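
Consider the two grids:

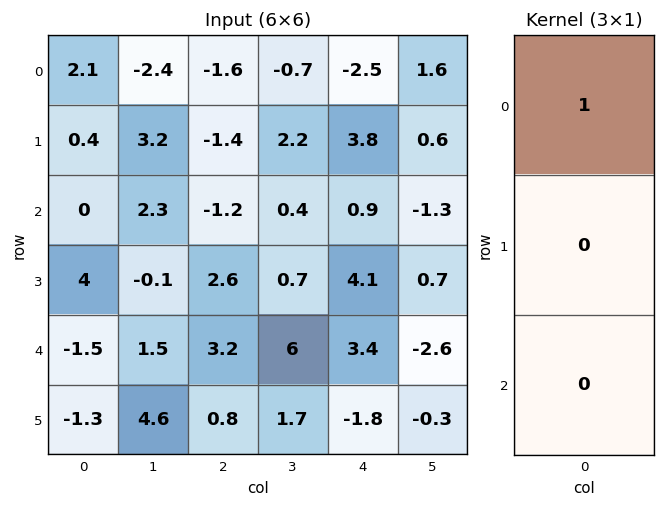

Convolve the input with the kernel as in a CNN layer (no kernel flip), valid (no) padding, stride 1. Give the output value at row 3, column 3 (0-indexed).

The receptive field on the input at this output position is [0.7 / 6 / 1.7]. Elementwise product with the kernel and sum: 0.7·1.

0.7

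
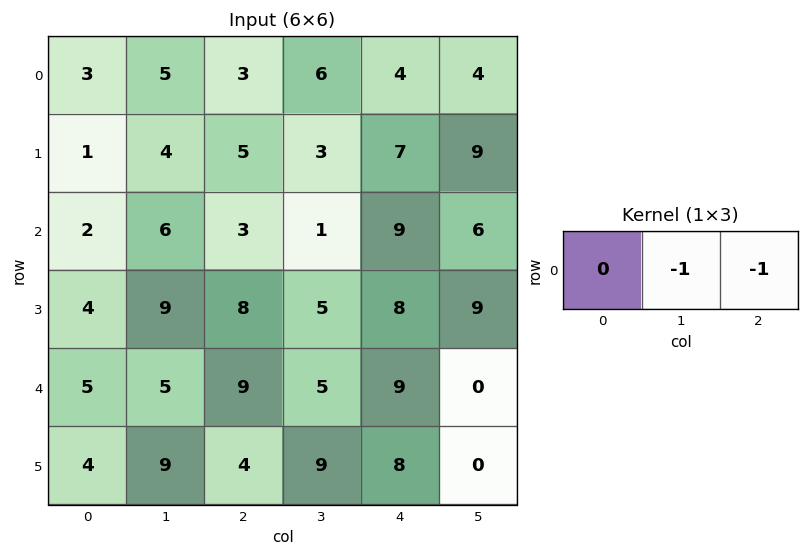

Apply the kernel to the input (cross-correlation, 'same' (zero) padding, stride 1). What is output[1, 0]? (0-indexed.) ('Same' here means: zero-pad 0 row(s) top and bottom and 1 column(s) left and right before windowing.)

The receptive field on the zero-padded input at this output position is [0 1 4]. Elementwise product with the kernel and sum: 1·-1 + 4·-1.

-5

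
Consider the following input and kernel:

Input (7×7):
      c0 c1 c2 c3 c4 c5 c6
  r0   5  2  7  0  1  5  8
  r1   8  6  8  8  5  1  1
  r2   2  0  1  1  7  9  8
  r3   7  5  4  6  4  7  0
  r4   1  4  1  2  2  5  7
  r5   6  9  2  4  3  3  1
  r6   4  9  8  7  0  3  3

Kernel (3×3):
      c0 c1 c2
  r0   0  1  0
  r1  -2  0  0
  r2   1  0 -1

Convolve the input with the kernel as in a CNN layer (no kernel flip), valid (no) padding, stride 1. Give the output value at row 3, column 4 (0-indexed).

The receptive field on the input at this output position is [4 7 0 / 2 5 7 / 3 3 1]. Elementwise product with the kernel and sum: 7·1 + 2·-2 + 3·1 + 1·-1.

5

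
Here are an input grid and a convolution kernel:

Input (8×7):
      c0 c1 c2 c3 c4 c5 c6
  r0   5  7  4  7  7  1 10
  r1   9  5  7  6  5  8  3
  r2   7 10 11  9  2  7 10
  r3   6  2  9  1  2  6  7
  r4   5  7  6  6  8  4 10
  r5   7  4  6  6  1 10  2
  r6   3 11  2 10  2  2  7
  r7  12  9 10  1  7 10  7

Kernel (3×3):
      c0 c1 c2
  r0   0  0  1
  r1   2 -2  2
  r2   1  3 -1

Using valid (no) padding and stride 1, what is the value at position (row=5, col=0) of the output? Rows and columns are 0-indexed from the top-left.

23

The receptive field on the input at this output position is [7 4 6 / 3 11 2 / 12 9 10]. Elementwise product with the kernel and sum: 6·1 + 3·2 + 11·-2 + 2·2 + 12·1 + 9·3 + 10·-1.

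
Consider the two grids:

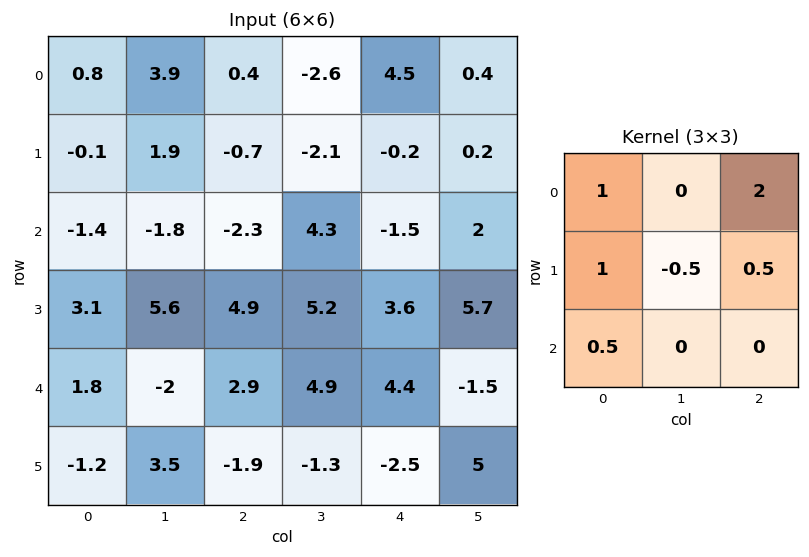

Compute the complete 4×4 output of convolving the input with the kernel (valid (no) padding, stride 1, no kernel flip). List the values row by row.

-0.5 -1 8.5 -1.55
-1.6 2 -3.85 6.95
-2.35 11.55 0.25 17
16.55 16.75 13.8 17.9

Output[0,0]: The receptive field on the input at this output position is [0.8 3.9 0.4 / -0.1 1.9 -0.7 / -1.4 -1.8 -2.3]. Elementwise product with the kernel and sum: 0.8·1 + 0.4·2 + -0.1·1 + 1.9·-0.5 + -0.7·0.5 + -1.4·0.5.
Output[0,1]: The receptive field on the input at this output position is [3.9 0.4 -2.6 / 1.9 -0.7 -2.1 / -1.8 -2.3 4.3]. Elementwise product with the kernel and sum: 3.9·1 + -2.6·2 + 1.9·1 + -0.7·-0.5 + -2.1·0.5 + -1.8·0.5.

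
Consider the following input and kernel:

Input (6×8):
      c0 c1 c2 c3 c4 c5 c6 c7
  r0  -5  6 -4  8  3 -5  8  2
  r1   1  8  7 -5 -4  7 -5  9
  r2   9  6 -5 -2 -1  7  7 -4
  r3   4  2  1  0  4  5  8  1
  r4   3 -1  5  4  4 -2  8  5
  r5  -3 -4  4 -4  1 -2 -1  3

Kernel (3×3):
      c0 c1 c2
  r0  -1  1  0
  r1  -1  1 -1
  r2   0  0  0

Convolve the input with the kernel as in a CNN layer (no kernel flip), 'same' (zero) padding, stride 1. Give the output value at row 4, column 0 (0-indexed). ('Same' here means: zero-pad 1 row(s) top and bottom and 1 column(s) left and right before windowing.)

8

The receptive field on the zero-padded input at this output position is [0 4 2 / 0 3 -1 / 0 -3 -4]. Elementwise product with the kernel and sum: 0·-1 + 4·1 + 0·-1 + 3·1 + -1·-1.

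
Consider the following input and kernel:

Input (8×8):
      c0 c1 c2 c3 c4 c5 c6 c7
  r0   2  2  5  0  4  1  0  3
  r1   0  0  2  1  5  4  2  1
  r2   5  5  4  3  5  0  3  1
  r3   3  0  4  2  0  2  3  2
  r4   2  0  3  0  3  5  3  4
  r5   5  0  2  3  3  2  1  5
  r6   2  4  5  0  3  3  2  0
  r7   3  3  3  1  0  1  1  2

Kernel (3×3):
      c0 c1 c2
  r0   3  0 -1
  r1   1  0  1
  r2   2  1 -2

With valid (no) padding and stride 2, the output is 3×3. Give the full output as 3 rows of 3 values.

Output[0,0]: The receptive field on the input at this output position is [2 2 5 / 0 0 2 / 5 5 4]. Elementwise product with the kernel and sum: 2·3 + 5·-1 + 0·1 + 2·1 + 5·2 + 5·1 + 4·-2.
Output[0,1]: The receptive field on the input at this output position is [5 0 4 / 2 1 5 / 4 3 5]. Elementwise product with the kernel and sum: 5·3 + 4·-1 + 2·1 + 5·1 + 4·2 + 3·1 + 5·-2.

10 19 23
16 11 20
8 15 15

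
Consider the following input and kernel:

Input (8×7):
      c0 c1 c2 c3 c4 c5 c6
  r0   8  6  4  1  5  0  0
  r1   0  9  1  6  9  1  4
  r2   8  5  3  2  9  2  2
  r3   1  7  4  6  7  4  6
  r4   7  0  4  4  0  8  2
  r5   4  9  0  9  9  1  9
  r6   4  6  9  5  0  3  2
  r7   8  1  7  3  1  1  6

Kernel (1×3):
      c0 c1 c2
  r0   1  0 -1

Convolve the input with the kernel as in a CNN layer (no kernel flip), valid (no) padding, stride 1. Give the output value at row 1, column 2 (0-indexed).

-8

The receptive field on the input at this output position is [1 6 9]. Elementwise product with the kernel and sum: 1·1 + 9·-1.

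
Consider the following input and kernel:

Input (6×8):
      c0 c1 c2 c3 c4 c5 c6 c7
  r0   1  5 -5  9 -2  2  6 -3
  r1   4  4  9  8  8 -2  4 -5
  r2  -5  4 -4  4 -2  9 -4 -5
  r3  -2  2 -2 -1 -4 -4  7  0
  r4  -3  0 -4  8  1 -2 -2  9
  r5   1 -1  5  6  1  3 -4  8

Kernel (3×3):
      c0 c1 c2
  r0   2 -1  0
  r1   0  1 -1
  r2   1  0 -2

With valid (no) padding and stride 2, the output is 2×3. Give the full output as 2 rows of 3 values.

Output[0,0]: The receptive field on the input at this output position is [1 5 -5 / 4 4 9 / -5 4 -4]. Elementwise product with the kernel and sum: 1·2 + 5·-1 + 4·1 + 9·-1 + -5·1 + -4·-2.
Output[0,1]: The receptive field on the input at this output position is [-5 9 -2 / 9 8 8 / -4 4 -2]. Elementwise product with the kernel and sum: -5·2 + 9·-1 + 8·1 + 8·-1 + -4·1 + -2·-2.

-5 -19 -6
-5 -15 -19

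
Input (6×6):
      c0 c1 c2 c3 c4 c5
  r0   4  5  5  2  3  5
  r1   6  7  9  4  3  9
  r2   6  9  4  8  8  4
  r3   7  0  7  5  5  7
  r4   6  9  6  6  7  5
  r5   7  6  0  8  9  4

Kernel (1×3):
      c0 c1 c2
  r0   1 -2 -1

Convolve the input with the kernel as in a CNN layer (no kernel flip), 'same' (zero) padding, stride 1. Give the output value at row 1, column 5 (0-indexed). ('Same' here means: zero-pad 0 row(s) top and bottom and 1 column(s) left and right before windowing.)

The receptive field on the zero-padded input at this output position is [3 9 0]. Elementwise product with the kernel and sum: 3·1 + 9·-2 + 0·-1.

-15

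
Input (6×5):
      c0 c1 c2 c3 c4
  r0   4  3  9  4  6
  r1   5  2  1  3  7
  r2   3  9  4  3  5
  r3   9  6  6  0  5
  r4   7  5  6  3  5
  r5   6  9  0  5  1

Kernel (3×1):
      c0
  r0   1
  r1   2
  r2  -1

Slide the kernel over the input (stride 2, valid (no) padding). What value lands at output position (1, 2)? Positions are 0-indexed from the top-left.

The receptive field on the input at this output position is [5 / 5 / 5]. Elementwise product with the kernel and sum: 5·1 + 5·2 + 5·-1.

10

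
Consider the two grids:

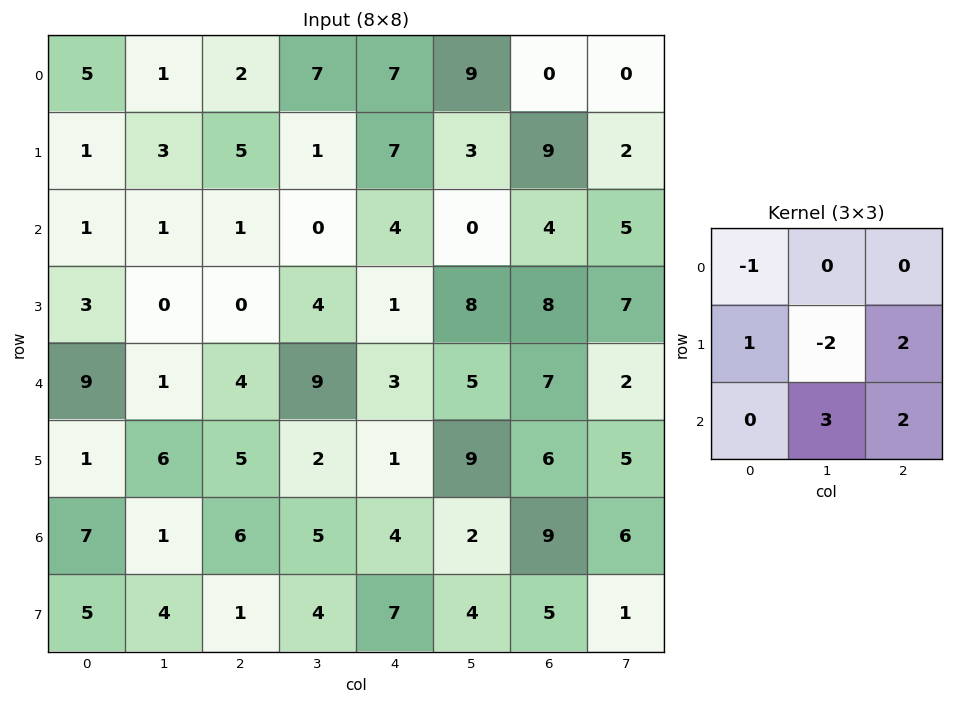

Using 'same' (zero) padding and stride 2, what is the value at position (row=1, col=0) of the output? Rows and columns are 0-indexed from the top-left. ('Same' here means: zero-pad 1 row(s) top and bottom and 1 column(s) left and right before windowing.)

9

The receptive field on the zero-padded input at this output position is [0 1 3 / 0 1 1 / 0 3 0]. Elementwise product with the kernel and sum: 0·-1 + 0·1 + 1·-2 + 1·2 + 3·3 + 0·2.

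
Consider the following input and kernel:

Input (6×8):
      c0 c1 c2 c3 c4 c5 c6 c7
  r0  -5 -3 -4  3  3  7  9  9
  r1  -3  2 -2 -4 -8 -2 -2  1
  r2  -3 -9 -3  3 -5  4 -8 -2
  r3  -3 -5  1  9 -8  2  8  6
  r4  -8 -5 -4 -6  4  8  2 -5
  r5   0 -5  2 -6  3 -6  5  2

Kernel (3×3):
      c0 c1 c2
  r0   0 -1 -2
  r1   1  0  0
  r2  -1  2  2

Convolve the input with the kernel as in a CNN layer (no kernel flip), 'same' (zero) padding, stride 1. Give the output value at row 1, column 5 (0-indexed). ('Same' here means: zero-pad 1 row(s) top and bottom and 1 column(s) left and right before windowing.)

-36

The receptive field on the zero-padded input at this output position is [3 7 9 / -8 -2 -2 / -5 4 -8]. Elementwise product with the kernel and sum: 7·-1 + 9·-2 + -8·1 + -5·-1 + 4·2 + -8·2.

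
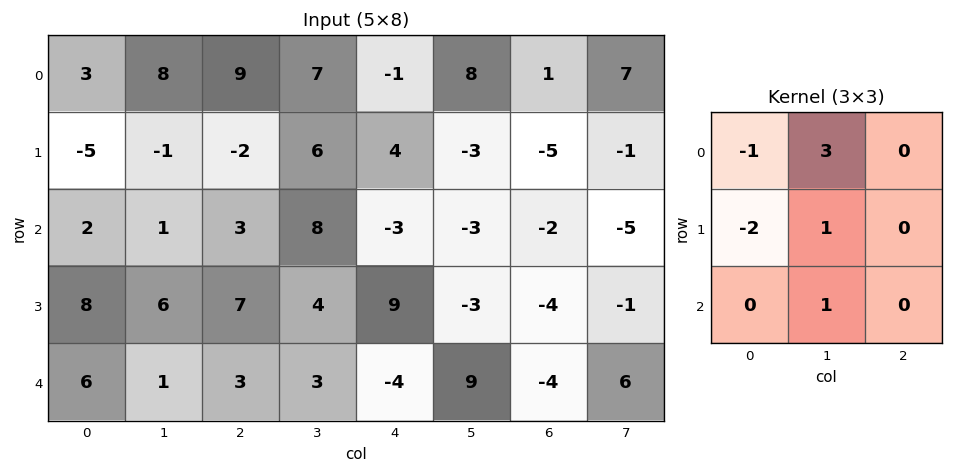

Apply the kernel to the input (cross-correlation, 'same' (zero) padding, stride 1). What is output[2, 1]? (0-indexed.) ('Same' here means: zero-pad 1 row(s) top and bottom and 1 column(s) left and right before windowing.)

5

The receptive field on the zero-padded input at this output position is [-5 -1 -2 / 2 1 3 / 8 6 7]. Elementwise product with the kernel and sum: -5·-1 + -1·3 + 2·-2 + 1·1 + 6·1.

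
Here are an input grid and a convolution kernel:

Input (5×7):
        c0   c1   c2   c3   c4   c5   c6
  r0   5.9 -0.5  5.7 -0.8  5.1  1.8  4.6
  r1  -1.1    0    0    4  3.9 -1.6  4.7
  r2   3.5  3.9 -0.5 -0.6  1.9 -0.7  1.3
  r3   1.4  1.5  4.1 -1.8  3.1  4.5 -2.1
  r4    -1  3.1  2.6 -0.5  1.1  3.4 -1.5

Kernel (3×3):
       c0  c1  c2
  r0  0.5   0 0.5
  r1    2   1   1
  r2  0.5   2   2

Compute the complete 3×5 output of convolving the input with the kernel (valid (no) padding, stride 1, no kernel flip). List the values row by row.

12.15 3.1 15.65 12.9 17.9
21.75 14.05 6.9 15.5 15.05
20.8 12.7 12.7 12.1 14.55

Output[0,0]: The receptive field on the input at this output position is [5.9 -0.5 5.7 / -1.1 0 0 / 3.5 3.9 -0.5]. Elementwise product with the kernel and sum: 5.9·0.5 + 5.7·0.5 + -1.1·2 + 0·1 + 0·1 + 3.5·0.5 + 3.9·2 + -0.5·2.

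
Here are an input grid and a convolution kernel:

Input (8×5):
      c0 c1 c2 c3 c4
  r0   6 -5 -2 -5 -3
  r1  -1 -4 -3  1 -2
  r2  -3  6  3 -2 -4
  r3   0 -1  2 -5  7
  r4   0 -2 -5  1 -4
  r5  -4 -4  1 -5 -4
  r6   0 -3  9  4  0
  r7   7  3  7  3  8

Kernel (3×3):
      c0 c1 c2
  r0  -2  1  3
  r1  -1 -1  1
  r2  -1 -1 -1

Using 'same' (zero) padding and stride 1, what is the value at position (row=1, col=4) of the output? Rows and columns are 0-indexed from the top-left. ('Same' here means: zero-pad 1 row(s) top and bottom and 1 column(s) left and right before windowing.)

The receptive field on the zero-padded input at this output position is [-5 -3 0 / 1 -2 0 / -2 -4 0]. Elementwise product with the kernel and sum: -5·-2 + -3·1 + 0·3 + 1·-1 + -2·-1 + 0·1 + -2·-1 + -4·-1 + 0·-1.

14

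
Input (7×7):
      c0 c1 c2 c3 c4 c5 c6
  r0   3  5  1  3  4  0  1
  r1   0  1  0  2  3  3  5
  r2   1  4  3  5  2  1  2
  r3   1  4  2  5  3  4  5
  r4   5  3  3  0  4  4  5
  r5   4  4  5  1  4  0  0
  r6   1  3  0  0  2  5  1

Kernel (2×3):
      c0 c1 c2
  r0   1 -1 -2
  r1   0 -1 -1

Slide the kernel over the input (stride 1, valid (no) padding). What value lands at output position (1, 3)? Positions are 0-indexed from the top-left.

The receptive field on the input at this output position is [2 3 3 / 5 2 1]. Elementwise product with the kernel and sum: 2·1 + 3·-1 + 3·-2 + 2·-1 + 1·-1.

-10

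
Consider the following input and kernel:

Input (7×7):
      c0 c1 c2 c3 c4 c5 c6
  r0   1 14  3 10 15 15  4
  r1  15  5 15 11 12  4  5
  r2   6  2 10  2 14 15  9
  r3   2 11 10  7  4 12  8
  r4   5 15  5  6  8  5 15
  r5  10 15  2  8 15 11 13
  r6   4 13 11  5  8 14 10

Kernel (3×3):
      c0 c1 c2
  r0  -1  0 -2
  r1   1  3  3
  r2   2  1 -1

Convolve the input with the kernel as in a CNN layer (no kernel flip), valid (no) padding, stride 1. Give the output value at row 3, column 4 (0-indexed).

76

The receptive field on the input at this output position is [4 12 8 / 8 5 15 / 15 11 13]. Elementwise product with the kernel and sum: 4·-1 + 8·-2 + 8·1 + 5·3 + 15·3 + 15·2 + 11·1 + 13·-1.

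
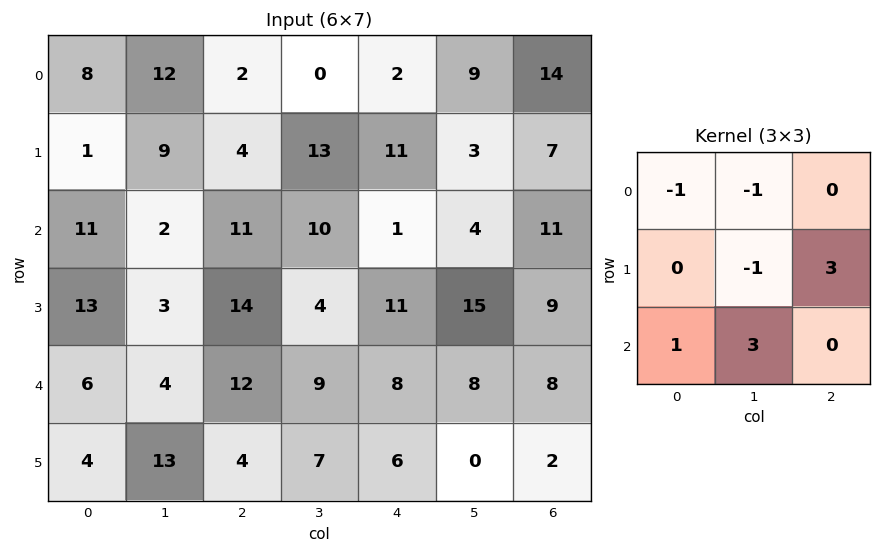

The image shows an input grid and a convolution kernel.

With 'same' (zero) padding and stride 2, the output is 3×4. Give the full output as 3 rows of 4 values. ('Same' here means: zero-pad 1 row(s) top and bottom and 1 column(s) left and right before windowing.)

Output[0,0]: The receptive field on the zero-padded input at this output position is [0 0 0 / 0 8 12 / 0 1 9]. Elementwise product with the kernel and sum: 0·-1 + 0·-1 + 8·-1 + 12·3 + 0·1 + 1·3.

31 19 71 10
33 51 24 21
5 23 26 -26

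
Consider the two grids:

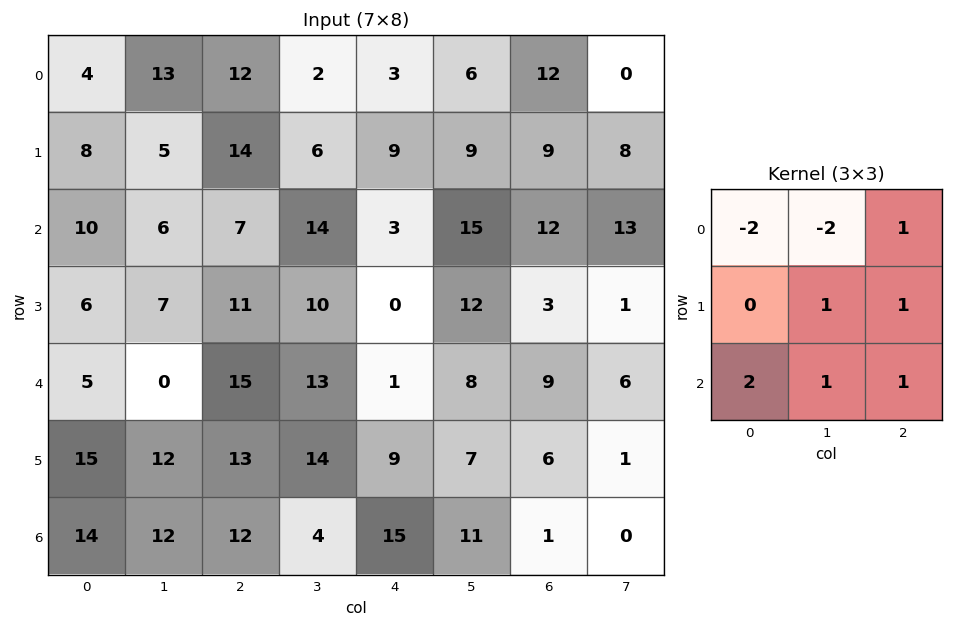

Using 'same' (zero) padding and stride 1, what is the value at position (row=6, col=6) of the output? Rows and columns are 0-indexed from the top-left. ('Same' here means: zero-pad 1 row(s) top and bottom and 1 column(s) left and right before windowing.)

The receptive field on the zero-padded input at this output position is [7 6 1 / 11 1 0 / 0 0 0]. Elementwise product with the kernel and sum: 7·-2 + 6·-2 + 1·1 + 1·1 + 0·1 + 0·2 + 0·1 + 0·1.

-24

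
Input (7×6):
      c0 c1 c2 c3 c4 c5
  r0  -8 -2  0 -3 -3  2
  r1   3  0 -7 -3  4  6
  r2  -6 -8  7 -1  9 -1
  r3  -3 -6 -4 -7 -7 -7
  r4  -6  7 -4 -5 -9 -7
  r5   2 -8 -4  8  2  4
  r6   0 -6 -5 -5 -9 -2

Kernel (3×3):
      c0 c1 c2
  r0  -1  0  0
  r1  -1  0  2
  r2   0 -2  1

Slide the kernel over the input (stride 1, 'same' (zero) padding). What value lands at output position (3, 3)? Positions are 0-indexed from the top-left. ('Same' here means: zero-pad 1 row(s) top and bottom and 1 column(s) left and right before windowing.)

The receptive field on the zero-padded input at this output position is [7 -1 9 / -4 -7 -7 / -4 -5 -9]. Elementwise product with the kernel and sum: 7·-1 + -4·-1 + -7·2 + -5·-2 + -9·1.

-16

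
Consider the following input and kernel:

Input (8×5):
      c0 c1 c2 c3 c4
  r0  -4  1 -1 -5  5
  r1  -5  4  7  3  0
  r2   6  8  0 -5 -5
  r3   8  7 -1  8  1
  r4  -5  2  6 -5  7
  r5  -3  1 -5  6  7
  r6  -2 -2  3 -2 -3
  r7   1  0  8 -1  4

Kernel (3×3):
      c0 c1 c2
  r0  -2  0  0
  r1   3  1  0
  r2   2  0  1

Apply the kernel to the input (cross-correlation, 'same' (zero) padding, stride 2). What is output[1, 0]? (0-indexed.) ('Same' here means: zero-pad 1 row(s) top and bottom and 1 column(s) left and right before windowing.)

13

The receptive field on the zero-padded input at this output position is [0 -5 4 / 0 6 8 / 0 8 7]. Elementwise product with the kernel and sum: 0·-2 + 0·3 + 6·1 + 0·2 + 7·1.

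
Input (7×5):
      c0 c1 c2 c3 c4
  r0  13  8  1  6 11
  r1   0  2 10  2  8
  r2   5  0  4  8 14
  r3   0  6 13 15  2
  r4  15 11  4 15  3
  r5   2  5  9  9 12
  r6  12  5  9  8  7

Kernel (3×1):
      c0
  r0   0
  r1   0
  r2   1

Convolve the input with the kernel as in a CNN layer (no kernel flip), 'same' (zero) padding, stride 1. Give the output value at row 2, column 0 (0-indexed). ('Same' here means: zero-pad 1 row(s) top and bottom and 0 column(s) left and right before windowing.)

0

The receptive field on the zero-padded input at this output position is [0 / 5 / 0]. Elementwise product with the kernel and sum: 0·1.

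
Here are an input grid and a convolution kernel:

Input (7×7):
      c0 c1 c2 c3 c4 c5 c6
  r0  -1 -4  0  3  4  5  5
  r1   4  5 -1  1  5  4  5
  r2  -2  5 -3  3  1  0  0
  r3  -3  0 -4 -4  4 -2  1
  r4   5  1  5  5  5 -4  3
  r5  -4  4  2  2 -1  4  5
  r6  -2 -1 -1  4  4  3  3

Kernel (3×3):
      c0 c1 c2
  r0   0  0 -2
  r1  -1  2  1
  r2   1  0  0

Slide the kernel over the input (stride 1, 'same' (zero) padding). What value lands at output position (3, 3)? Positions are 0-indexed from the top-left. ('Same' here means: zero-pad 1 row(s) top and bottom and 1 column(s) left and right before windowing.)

The receptive field on the zero-padded input at this output position is [-3 3 1 / -4 -4 4 / 5 5 5]. Elementwise product with the kernel and sum: 1·-2 + -4·-1 + -4·2 + 4·1 + 5·1.

3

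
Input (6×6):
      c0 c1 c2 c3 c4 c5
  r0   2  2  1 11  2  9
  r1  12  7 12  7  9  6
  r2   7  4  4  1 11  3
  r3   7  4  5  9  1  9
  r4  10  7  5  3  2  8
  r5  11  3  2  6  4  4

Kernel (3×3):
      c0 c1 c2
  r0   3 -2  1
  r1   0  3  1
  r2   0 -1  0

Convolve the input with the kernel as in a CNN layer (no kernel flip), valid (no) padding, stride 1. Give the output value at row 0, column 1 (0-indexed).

The receptive field on the input at this output position is [2 1 11 / 7 12 7 / 4 4 1]. Elementwise product with the kernel and sum: 2·3 + 1·-2 + 11·1 + 12·3 + 7·1 + 4·-1.

54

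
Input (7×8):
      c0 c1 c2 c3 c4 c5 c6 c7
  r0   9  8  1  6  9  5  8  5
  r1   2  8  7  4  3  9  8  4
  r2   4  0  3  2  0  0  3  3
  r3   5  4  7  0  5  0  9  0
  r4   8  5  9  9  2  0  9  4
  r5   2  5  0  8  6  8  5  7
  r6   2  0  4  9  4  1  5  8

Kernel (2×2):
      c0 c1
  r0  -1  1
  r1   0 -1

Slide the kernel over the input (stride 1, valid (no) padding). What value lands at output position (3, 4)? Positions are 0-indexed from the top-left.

The receptive field on the input at this output position is [5 0 / 2 0]. Elementwise product with the kernel and sum: 5·-1 + 0·1 + 0·-1.

-5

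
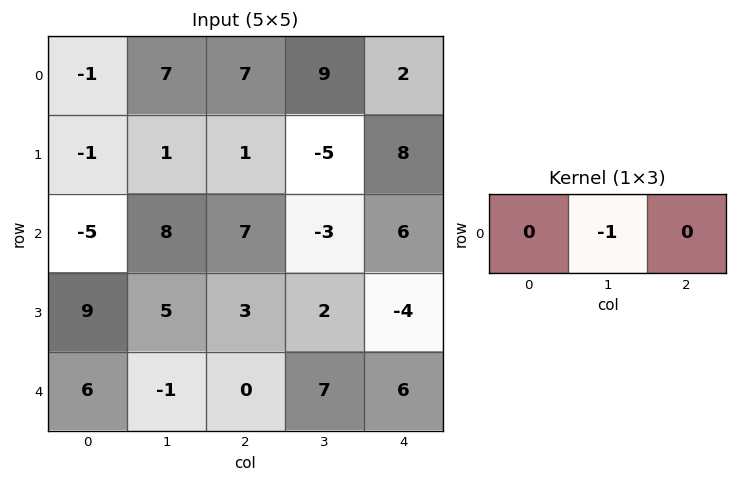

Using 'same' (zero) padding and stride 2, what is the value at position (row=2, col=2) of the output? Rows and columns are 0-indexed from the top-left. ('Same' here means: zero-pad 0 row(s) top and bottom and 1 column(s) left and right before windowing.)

-6

The receptive field on the zero-padded input at this output position is [7 6 0]. Elementwise product with the kernel and sum: 6·-1.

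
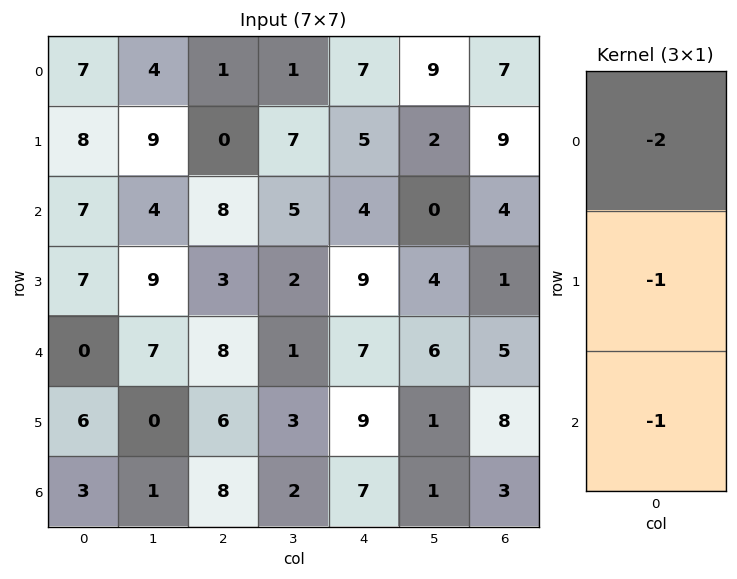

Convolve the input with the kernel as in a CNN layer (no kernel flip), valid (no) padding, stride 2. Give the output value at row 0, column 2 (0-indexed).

-23

The receptive field on the input at this output position is [7 / 5 / 4]. Elementwise product with the kernel and sum: 7·-2 + 5·-1 + 4·-1.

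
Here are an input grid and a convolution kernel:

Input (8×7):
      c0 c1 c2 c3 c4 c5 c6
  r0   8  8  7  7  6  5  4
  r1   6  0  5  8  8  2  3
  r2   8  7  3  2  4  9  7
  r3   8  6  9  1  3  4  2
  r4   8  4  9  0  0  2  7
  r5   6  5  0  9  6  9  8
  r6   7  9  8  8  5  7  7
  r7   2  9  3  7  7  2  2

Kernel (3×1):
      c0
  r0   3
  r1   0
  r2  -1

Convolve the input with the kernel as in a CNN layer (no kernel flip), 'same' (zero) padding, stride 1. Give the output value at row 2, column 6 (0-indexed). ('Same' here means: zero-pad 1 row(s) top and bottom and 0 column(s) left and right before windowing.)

The receptive field on the zero-padded input at this output position is [3 / 7 / 2]. Elementwise product with the kernel and sum: 3·3 + 2·-1.

7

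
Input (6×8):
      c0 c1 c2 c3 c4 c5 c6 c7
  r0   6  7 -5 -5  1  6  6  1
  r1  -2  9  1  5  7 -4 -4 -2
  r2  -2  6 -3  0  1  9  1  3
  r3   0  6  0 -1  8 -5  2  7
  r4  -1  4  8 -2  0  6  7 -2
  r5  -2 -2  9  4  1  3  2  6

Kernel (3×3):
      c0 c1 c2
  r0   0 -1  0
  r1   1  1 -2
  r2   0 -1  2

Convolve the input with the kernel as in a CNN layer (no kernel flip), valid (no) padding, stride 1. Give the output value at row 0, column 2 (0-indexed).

The receptive field on the input at this output position is [-5 -5 1 / 1 5 7 / -3 0 1]. Elementwise product with the kernel and sum: -5·-1 + 1·1 + 5·1 + 7·-2 + 0·-1 + 1·2.

-1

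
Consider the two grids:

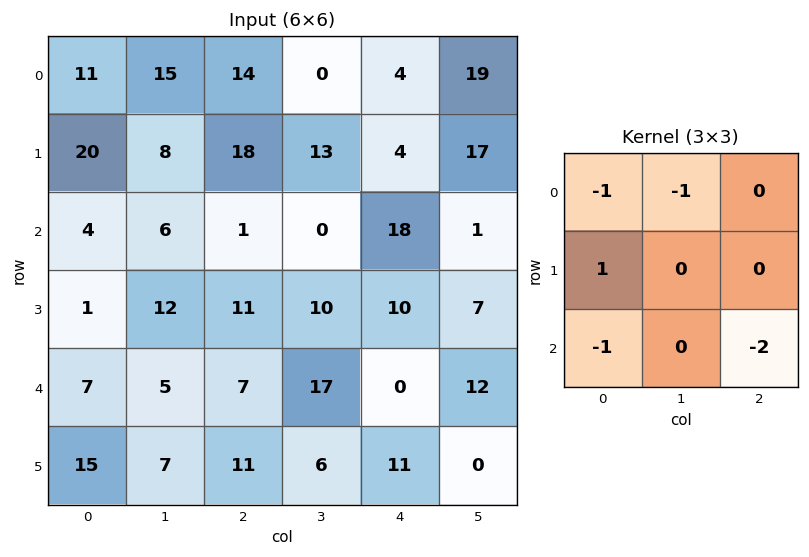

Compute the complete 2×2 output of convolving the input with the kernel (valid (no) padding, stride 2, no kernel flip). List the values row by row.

-12 -33
-30 3

Output[0,0]: The receptive field on the input at this output position is [11 15 14 / 20 8 18 / 4 6 1]. Elementwise product with the kernel and sum: 11·-1 + 15·-1 + 20·1 + 4·-1 + 1·-2.
Output[0,1]: The receptive field on the input at this output position is [14 0 4 / 18 13 4 / 1 0 18]. Elementwise product with the kernel and sum: 14·-1 + 0·-1 + 18·1 + 1·-1 + 18·-2.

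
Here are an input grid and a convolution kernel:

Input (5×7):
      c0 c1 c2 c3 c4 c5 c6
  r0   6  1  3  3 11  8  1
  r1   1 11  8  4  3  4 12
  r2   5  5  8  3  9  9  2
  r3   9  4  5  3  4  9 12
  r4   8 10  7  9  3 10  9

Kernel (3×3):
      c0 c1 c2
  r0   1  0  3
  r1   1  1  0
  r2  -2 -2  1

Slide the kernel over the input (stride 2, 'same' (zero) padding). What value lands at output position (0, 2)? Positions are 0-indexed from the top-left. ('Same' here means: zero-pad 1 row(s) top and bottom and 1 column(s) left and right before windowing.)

4

The receptive field on the zero-padded input at this output position is [0 0 0 / 3 11 8 / 4 3 4]. Elementwise product with the kernel and sum: 0·1 + 0·3 + 3·1 + 11·1 + 4·-2 + 3·-2 + 4·1.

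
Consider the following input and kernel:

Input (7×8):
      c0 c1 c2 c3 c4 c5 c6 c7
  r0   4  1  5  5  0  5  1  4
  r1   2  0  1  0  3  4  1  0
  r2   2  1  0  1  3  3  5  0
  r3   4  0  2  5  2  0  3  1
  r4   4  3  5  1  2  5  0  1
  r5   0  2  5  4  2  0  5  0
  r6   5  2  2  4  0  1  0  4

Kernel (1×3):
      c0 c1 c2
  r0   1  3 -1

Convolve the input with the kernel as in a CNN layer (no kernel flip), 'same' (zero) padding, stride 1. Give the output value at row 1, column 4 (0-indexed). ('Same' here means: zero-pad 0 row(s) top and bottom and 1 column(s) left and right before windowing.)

5

The receptive field on the zero-padded input at this output position is [0 3 4]. Elementwise product with the kernel and sum: 0·1 + 3·3 + 4·-1.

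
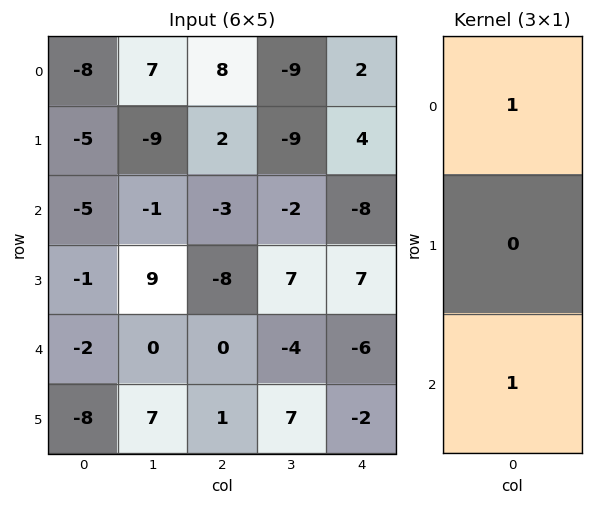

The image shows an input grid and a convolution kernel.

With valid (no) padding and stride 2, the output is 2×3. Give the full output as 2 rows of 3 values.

Output[0,0]: The receptive field on the input at this output position is [-8 / -5 / -5]. Elementwise product with the kernel and sum: -8·1 + -5·1.
Output[0,1]: The receptive field on the input at this output position is [8 / 2 / -3]. Elementwise product with the kernel and sum: 8·1 + -3·1.

-13 5 -6
-7 -3 -14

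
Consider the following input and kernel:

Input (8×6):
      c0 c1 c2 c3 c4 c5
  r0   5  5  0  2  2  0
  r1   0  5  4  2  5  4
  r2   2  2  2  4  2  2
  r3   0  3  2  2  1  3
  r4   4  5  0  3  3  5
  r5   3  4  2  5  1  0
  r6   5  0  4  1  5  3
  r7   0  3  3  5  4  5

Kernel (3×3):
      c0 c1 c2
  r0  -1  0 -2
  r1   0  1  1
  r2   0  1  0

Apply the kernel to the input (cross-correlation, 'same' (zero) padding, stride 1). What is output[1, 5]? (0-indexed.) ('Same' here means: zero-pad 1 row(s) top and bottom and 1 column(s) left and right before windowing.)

4

The receptive field on the zero-padded input at this output position is [2 0 0 / 5 4 0 / 2 2 0]. Elementwise product with the kernel and sum: 2·-1 + 0·-2 + 4·1 + 0·1 + 2·1.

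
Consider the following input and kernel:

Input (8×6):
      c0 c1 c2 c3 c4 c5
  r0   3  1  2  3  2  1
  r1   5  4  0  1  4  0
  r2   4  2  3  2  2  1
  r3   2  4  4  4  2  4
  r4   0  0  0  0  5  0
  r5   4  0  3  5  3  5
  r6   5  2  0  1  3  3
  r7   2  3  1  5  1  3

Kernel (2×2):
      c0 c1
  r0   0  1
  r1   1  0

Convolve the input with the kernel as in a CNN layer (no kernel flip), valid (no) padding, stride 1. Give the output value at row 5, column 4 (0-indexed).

The receptive field on the input at this output position is [3 5 / 3 3]. Elementwise product with the kernel and sum: 5·1 + 3·1.

8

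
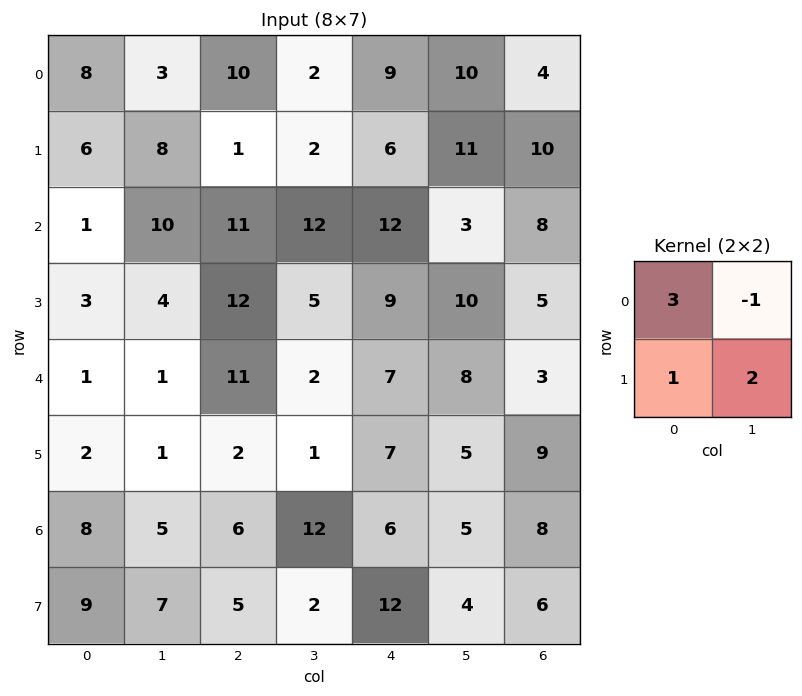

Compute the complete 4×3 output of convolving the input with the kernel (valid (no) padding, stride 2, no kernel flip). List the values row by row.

Output[0,0]: The receptive field on the input at this output position is [8 3 / 6 8]. Elementwise product with the kernel and sum: 8·3 + 3·-1 + 6·1 + 8·2.

43 33 45
4 43 62
6 35 30
42 15 33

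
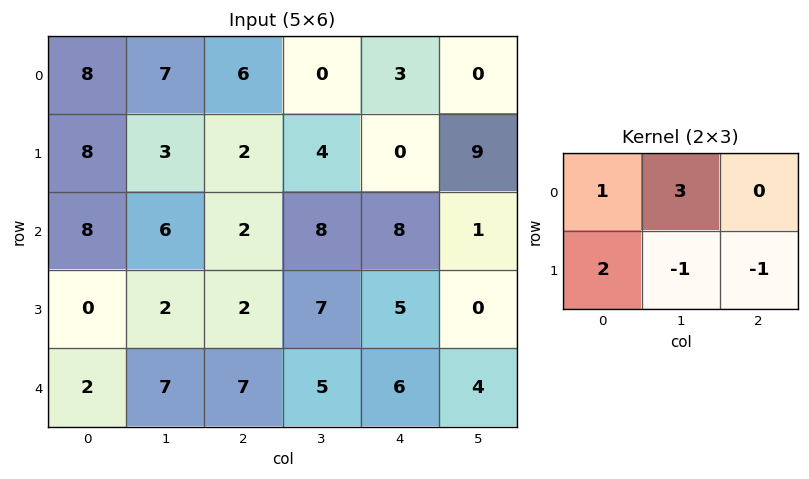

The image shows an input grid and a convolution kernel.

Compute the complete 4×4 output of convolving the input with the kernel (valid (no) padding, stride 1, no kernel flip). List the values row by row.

40 25 6 8
25 11 2 11
22 7 18 41
-4 10 26 22

Output[0,0]: The receptive field on the input at this output position is [8 7 6 / 8 3 2]. Elementwise product with the kernel and sum: 8·1 + 7·3 + 8·2 + 3·-1 + 2·-1.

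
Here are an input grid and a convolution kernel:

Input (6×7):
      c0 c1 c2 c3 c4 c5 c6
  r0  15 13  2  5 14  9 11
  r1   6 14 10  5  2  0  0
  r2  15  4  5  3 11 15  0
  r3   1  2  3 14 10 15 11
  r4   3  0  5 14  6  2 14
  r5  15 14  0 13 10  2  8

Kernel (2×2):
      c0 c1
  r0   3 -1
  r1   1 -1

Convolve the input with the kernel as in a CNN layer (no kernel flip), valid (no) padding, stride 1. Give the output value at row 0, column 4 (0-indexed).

35

The receptive field on the input at this output position is [14 9 / 2 0]. Elementwise product with the kernel and sum: 14·3 + 9·-1 + 2·1 + 0·-1.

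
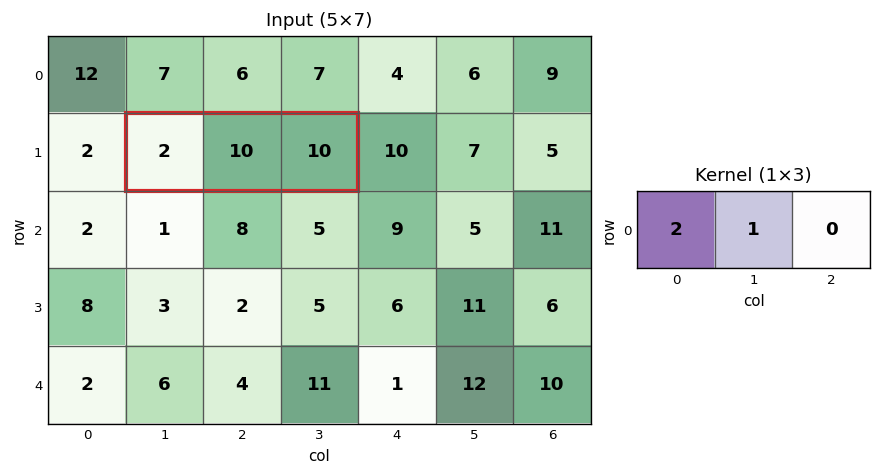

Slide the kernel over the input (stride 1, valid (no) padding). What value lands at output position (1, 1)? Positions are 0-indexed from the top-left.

The receptive field on the input at this output position is [2 10 10]. Elementwise product with the kernel and sum: 2·2 + 10·1.

14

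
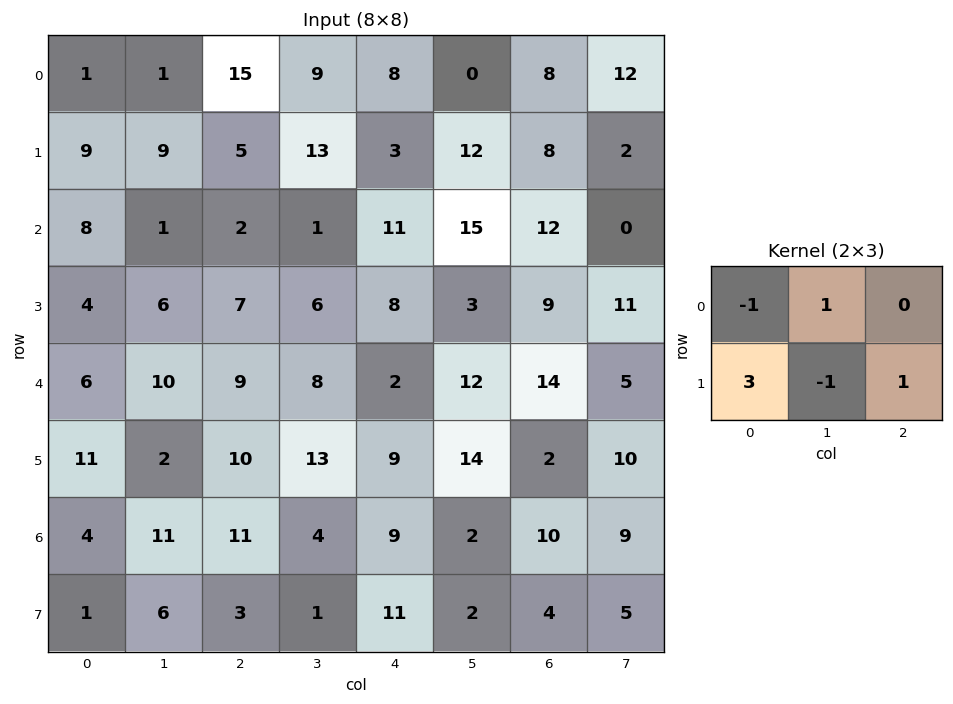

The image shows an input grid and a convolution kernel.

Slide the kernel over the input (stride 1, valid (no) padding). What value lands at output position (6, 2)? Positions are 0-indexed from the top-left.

12

The receptive field on the input at this output position is [11 4 9 / 3 1 11]. Elementwise product with the kernel and sum: 11·-1 + 4·1 + 3·3 + 1·-1 + 11·1.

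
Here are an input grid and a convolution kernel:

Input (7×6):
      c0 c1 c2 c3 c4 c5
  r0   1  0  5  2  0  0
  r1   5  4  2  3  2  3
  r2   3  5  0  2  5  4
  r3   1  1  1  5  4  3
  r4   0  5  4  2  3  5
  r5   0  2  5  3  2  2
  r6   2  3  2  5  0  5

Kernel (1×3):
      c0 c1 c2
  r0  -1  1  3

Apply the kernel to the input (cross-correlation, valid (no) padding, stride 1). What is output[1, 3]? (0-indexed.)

8

The receptive field on the input at this output position is [3 2 3]. Elementwise product with the kernel and sum: 3·-1 + 2·1 + 3·3.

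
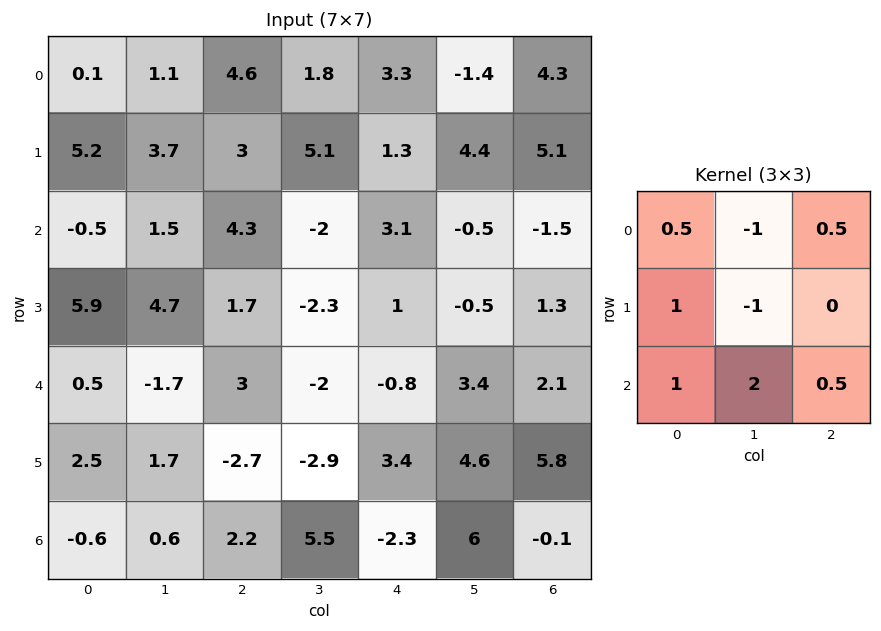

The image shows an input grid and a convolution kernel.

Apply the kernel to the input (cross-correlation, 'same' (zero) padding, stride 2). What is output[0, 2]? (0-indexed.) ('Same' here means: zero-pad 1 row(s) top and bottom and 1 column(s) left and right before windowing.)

The receptive field on the zero-padded input at this output position is [0 0 0 / 1.8 3.3 -1.4 / 5.1 1.3 4.4]. Elementwise product with the kernel and sum: 0·0.5 + 0·-1 + 0·0.5 + 1.8·1 + 3.3·-1 + 5.1·1 + 1.3·2 + 4.4·0.5.

8.4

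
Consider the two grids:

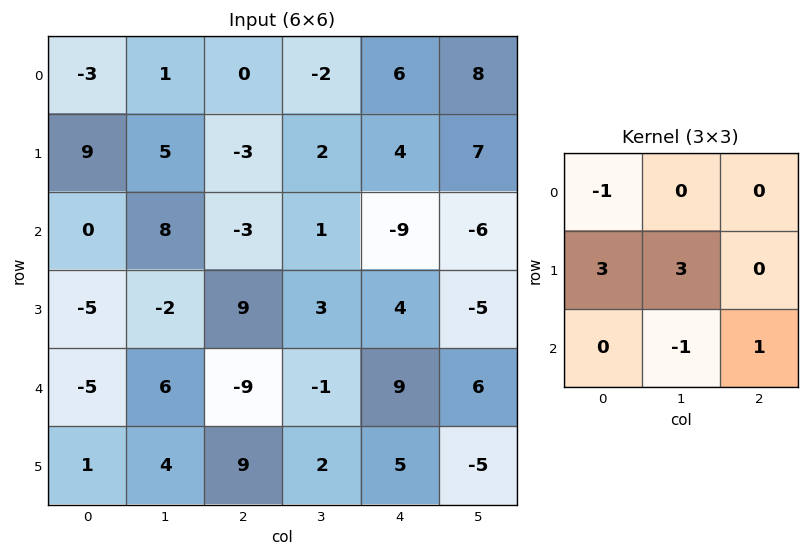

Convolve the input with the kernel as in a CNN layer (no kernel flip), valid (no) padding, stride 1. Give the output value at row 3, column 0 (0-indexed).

13

The receptive field on the input at this output position is [-5 -2 9 / -5 6 -9 / 1 4 9]. Elementwise product with the kernel and sum: -5·-1 + -5·3 + 6·3 + 4·-1 + 9·1.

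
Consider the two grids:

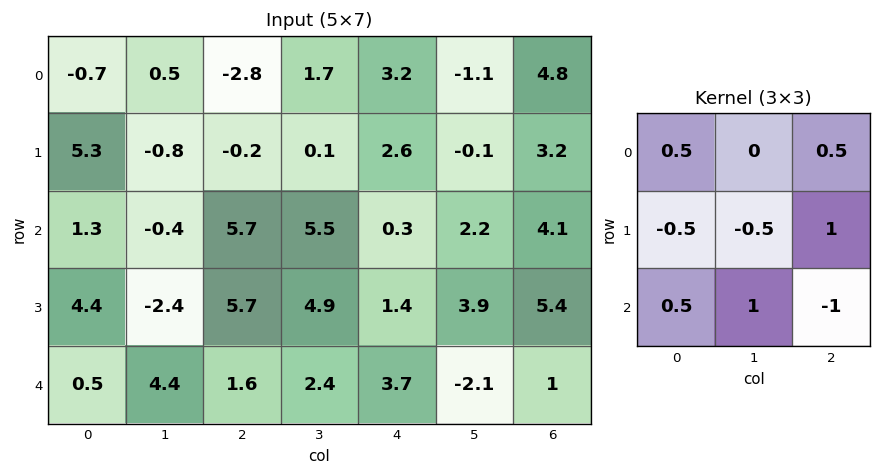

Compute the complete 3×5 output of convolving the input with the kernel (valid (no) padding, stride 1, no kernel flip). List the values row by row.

Output[0,0]: The receptive field on the input at this output position is [-0.7 0.5 -2.8 / 5.3 -0.8 -0.2 / 1.3 -0.4 5.7]. Elementwise product with the kernel and sum: -0.7·0.5 + -2.8·0.5 + 5.3·-0.5 + -0.8·-0.5 + -0.2·1 + 1.3·0.5 + -0.4·1 + 5.7·-1.
Output[0,1]: The receptive field on the input at this output position is [0.5 -2.8 1.7 / -0.8 -0.2 0.1 / -0.4 5.7 5.5]. Elementwise product with the kernel and sum: 0.5·0.5 + 1.7·0.5 + -0.8·-0.5 + -0.2·-0.5 + 0.1·1 + -0.4·0.5 + 5.7·1 + 5.5·-1.

-9.65 1.7 10.9 -0.3 4.2
1.9 2.1 2.25 -0.75 4.95
11.25 7.2 -1.4 11.6 3.7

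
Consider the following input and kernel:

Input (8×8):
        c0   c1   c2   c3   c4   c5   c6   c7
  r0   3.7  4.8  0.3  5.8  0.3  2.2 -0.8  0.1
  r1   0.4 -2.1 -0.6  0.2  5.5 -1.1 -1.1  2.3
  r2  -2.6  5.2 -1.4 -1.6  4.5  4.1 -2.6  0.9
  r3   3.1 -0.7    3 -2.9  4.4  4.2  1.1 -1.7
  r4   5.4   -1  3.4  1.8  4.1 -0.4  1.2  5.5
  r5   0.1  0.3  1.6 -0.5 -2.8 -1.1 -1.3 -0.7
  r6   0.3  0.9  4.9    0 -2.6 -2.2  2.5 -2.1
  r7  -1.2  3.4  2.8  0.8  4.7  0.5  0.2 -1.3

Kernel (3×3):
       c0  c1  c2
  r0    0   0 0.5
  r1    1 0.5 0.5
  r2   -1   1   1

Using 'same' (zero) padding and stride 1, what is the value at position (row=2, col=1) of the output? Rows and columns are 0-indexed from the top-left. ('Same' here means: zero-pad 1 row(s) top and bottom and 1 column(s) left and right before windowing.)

The receptive field on the zero-padded input at this output position is [0.4 -2.1 -0.6 / -2.6 5.2 -1.4 / 3.1 -0.7 3]. Elementwise product with the kernel and sum: -0.6·0.5 + -2.6·1 + 5.2·0.5 + -1.4·0.5 + 3.1·-1 + -0.7·1 + 3·1.

-1.8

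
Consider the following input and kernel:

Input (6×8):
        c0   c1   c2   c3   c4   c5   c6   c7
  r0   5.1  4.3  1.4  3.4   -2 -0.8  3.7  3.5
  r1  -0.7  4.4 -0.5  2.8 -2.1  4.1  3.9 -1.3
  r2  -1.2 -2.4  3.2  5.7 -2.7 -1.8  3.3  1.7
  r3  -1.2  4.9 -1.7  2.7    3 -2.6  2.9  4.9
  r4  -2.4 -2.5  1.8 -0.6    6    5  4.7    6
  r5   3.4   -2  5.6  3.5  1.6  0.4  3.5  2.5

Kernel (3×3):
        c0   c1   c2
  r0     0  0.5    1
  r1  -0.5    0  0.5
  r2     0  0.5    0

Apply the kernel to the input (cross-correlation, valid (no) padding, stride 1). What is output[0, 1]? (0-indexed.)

4.9

The receptive field on the input at this output position is [4.3 1.4 3.4 / 4.4 -0.5 2.8 / -2.4 3.2 5.7]. Elementwise product with the kernel and sum: 1.4·0.5 + 3.4·1 + 4.4·-0.5 + 2.8·0.5 + 3.2·0.5.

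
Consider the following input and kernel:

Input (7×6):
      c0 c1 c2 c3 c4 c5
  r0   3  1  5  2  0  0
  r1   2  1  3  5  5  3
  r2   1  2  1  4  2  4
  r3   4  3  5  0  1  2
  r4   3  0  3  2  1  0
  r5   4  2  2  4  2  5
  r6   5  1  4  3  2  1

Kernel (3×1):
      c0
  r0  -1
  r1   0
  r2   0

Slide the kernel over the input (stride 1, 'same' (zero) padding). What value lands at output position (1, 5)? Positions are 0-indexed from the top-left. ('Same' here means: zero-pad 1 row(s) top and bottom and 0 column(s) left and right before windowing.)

0

The receptive field on the zero-padded input at this output position is [0 / 3 / 4]. Elementwise product with the kernel and sum: 0·-1.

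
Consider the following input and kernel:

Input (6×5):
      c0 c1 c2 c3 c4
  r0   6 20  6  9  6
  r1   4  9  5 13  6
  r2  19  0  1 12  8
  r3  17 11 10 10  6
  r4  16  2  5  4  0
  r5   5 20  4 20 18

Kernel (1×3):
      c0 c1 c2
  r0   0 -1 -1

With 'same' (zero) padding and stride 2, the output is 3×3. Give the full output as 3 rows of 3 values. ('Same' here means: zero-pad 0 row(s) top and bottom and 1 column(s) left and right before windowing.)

Output[0,0]: The receptive field on the zero-padded input at this output position is [0 6 20]. Elementwise product with the kernel and sum: 6·-1 + 20·-1.

-26 -15 -6
-19 -13 -8
-18 -9 0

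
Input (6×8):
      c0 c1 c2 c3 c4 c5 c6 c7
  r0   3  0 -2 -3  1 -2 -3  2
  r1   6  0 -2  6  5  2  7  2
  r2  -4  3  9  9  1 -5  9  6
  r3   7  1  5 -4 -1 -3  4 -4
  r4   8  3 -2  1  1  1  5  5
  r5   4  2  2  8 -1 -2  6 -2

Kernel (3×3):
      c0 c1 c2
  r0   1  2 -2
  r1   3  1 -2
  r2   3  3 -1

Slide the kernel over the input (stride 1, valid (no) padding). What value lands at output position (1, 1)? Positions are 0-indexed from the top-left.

6

The receptive field on the input at this output position is [0 -2 6 / 3 9 9 / 1 5 -4]. Elementwise product with the kernel and sum: 0·1 + -2·2 + 6·-2 + 3·3 + 9·1 + 9·-2 + 1·3 + 5·3 + -4·-1.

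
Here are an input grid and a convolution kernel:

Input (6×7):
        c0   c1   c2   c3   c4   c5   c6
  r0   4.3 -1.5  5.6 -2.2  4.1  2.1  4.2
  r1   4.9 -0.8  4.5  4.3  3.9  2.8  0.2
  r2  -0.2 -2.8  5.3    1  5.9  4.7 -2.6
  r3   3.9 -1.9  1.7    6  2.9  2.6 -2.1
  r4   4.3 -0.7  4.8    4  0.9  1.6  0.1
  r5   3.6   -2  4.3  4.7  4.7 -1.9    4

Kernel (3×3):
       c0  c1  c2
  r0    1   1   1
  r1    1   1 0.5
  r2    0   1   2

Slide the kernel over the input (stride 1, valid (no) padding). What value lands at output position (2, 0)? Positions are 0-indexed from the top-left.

14.05

The receptive field on the input at this output position is [-0.2 -2.8 5.3 / 3.9 -1.9 1.7 / 4.3 -0.7 4.8]. Elementwise product with the kernel and sum: -0.2·1 + -2.8·1 + 5.3·1 + 3.9·1 + -1.9·1 + 1.7·0.5 + -0.7·1 + 4.8·2.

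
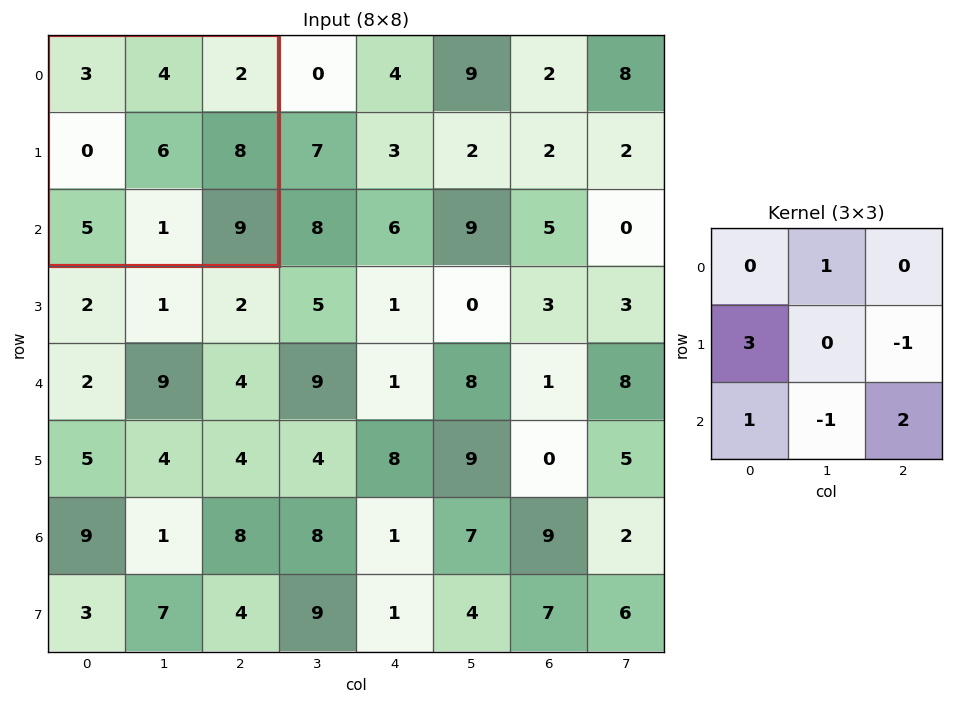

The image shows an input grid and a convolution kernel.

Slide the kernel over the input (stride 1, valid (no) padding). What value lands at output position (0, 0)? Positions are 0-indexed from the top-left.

The receptive field on the input at this output position is [3 4 2 / 0 6 8 / 5 1 9]. Elementwise product with the kernel and sum: 4·1 + 0·3 + 8·-1 + 5·1 + 1·-1 + 9·2.

18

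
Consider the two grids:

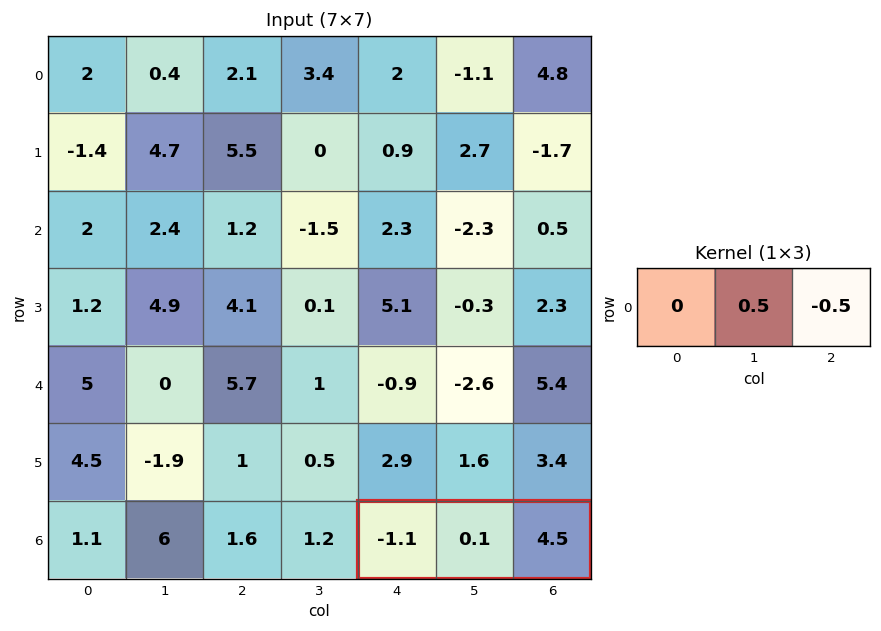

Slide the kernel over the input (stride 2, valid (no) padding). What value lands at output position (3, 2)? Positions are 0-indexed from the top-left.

-2.2

The receptive field on the input at this output position is [-1.1 0.1 4.5]. Elementwise product with the kernel and sum: 0.1·0.5 + 4.5·-0.5.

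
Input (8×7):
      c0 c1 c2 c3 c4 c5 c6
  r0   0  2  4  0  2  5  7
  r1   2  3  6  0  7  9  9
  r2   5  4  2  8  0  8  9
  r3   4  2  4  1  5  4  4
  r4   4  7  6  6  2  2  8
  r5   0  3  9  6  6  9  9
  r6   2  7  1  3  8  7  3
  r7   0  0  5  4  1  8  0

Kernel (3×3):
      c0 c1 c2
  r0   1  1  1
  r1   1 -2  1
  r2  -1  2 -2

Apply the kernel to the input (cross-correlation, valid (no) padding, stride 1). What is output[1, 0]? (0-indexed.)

2

The receptive field on the input at this output position is [2 3 6 / 5 4 2 / 4 2 4]. Elementwise product with the kernel and sum: 2·1 + 3·1 + 6·1 + 5·1 + 4·-2 + 2·1 + 4·-1 + 2·2 + 4·-2.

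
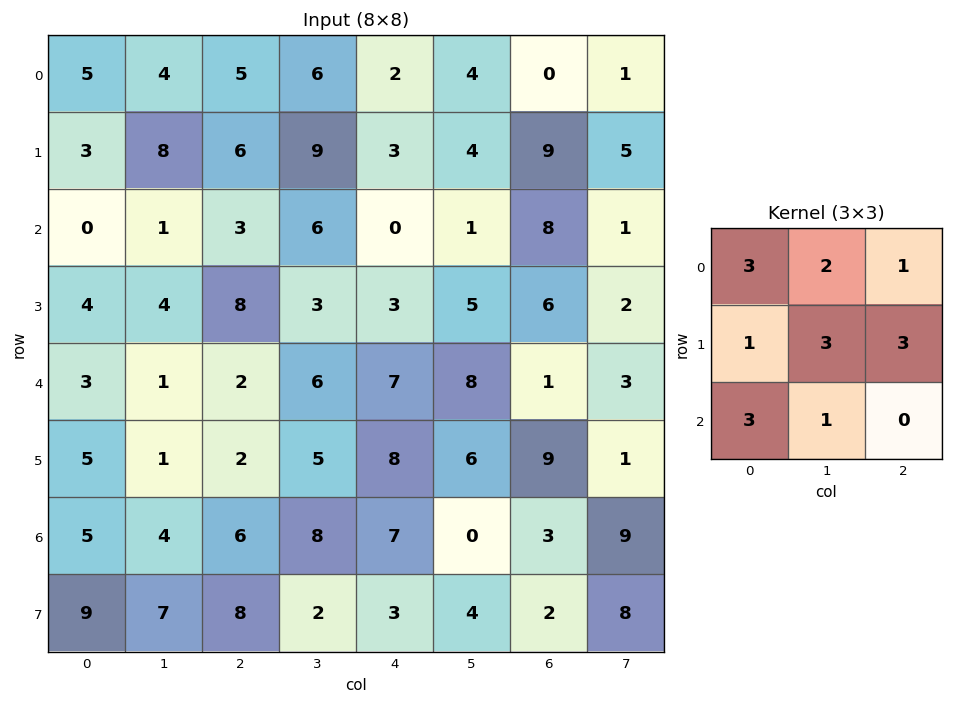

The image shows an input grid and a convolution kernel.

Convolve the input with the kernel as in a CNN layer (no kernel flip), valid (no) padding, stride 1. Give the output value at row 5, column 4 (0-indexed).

74

The receptive field on the input at this output position is [8 6 9 / 7 0 3 / 3 4 2]. Elementwise product with the kernel and sum: 8·3 + 6·2 + 9·1 + 7·1 + 0·3 + 3·3 + 3·3 + 4·1.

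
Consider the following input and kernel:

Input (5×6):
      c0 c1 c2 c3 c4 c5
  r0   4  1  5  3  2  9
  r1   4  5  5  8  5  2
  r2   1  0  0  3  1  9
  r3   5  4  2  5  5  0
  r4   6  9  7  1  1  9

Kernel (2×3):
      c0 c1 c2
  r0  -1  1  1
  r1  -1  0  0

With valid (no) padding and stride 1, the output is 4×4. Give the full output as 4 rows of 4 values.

-2 2 -5 0
5 8 8 -4
-6 -1 2 2
-5 -6 1 -1

Output[0,0]: The receptive field on the input at this output position is [4 1 5 / 4 5 5]. Elementwise product with the kernel and sum: 4·-1 + 1·1 + 5·1 + 4·-1.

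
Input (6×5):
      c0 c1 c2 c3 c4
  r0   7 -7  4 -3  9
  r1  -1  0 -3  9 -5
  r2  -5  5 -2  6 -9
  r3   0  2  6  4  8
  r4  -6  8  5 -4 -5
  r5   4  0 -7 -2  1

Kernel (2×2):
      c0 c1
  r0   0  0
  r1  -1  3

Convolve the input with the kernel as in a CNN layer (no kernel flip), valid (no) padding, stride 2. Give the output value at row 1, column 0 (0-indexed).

6

The receptive field on the input at this output position is [-5 5 / 0 2]. Elementwise product with the kernel and sum: 0·-1 + 2·3.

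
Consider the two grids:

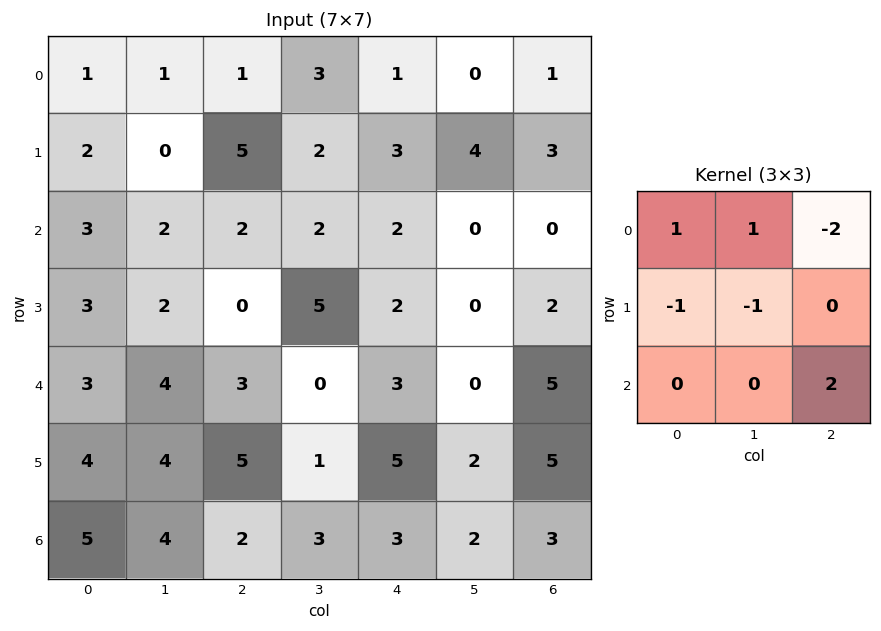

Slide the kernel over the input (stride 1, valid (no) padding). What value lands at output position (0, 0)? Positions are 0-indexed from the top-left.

The receptive field on the input at this output position is [1 1 1 / 2 0 5 / 3 2 2]. Elementwise product with the kernel and sum: 1·1 + 1·1 + 1·-2 + 2·-1 + 0·-1 + 2·2.

2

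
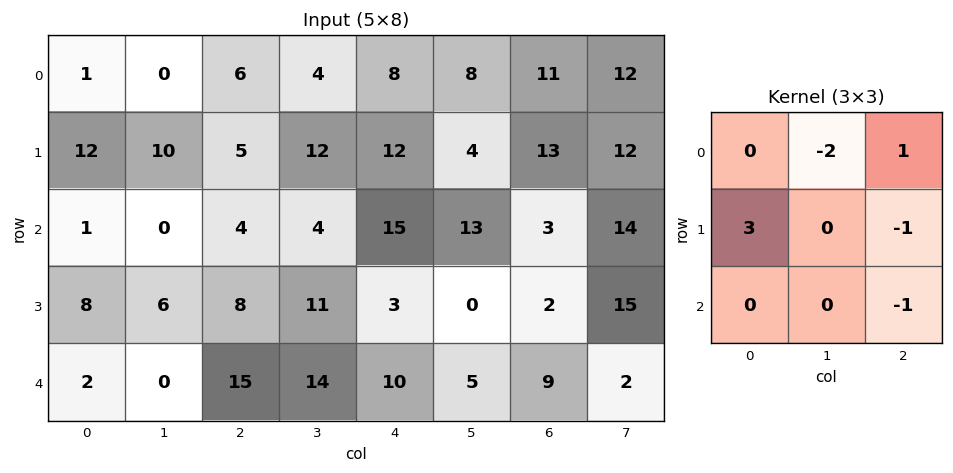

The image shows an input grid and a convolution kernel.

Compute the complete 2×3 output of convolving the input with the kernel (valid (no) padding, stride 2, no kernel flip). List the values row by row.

33 -12 15
5 18 -25

Output[0,0]: The receptive field on the input at this output position is [1 0 6 / 12 10 5 / 1 0 4]. Elementwise product with the kernel and sum: 0·-2 + 6·1 + 12·3 + 5·-1 + 4·-1.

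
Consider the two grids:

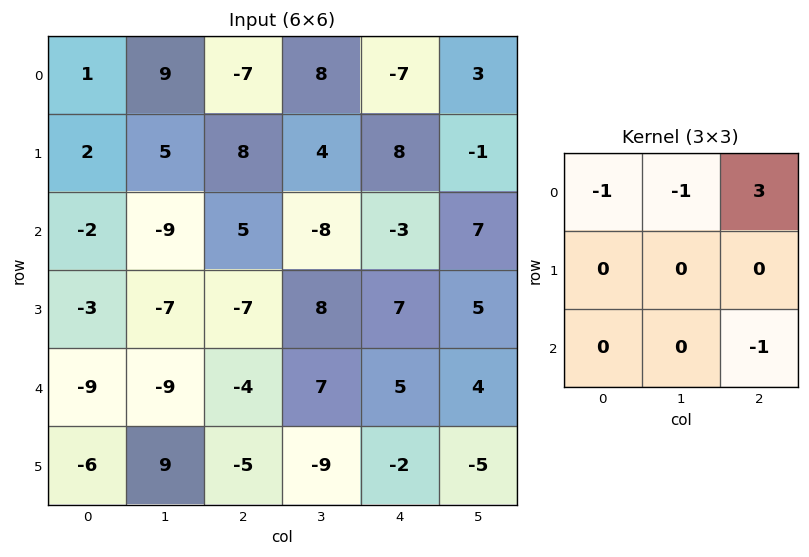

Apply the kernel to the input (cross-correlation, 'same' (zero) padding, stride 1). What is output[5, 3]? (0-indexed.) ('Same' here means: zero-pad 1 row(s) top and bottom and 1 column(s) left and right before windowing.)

The receptive field on the zero-padded input at this output position is [-4 7 5 / -5 -9 -2 / 0 0 0]. Elementwise product with the kernel and sum: -4·-1 + 7·-1 + 5·3 + 0·-1.

12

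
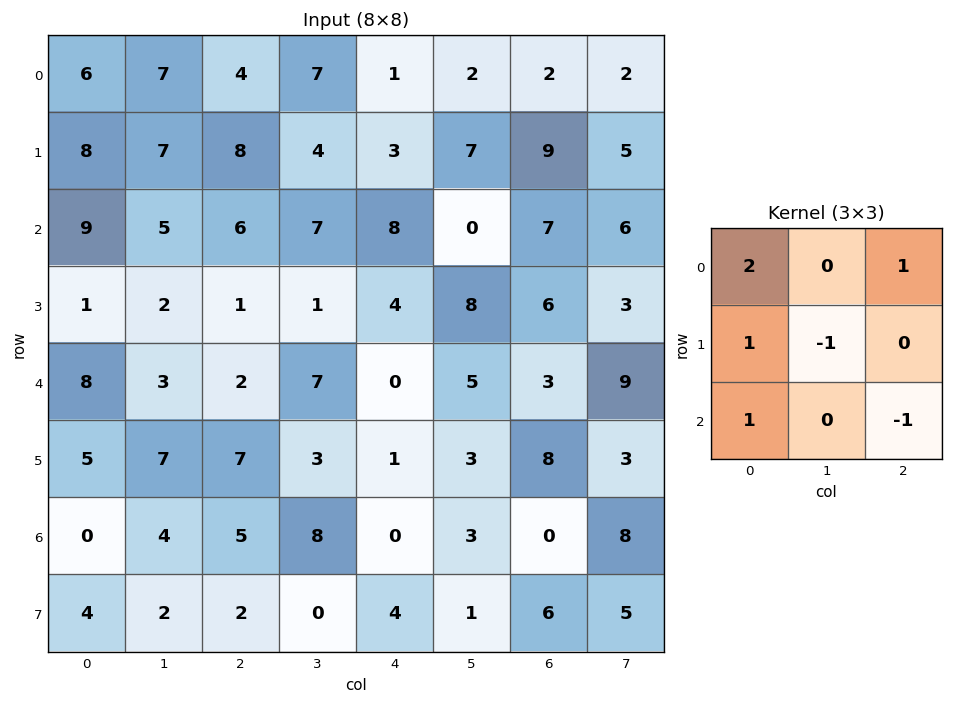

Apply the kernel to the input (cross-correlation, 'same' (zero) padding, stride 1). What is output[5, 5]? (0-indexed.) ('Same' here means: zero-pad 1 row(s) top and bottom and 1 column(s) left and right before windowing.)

1

The receptive field on the zero-padded input at this output position is [0 5 3 / 1 3 8 / 0 3 0]. Elementwise product with the kernel and sum: 0·2 + 3·1 + 1·1 + 3·-1 + 0·1 + 0·-1.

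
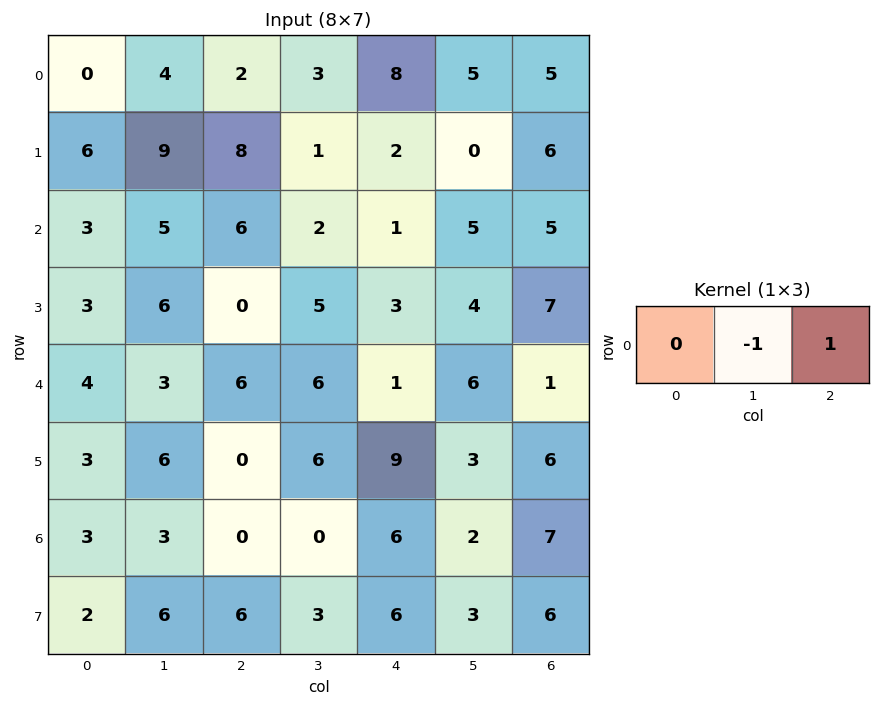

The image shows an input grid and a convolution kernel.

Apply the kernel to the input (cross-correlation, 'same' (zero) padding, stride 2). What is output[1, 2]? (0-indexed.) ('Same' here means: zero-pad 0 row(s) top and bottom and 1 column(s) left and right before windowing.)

The receptive field on the zero-padded input at this output position is [2 1 5]. Elementwise product with the kernel and sum: 1·-1 + 5·1.

4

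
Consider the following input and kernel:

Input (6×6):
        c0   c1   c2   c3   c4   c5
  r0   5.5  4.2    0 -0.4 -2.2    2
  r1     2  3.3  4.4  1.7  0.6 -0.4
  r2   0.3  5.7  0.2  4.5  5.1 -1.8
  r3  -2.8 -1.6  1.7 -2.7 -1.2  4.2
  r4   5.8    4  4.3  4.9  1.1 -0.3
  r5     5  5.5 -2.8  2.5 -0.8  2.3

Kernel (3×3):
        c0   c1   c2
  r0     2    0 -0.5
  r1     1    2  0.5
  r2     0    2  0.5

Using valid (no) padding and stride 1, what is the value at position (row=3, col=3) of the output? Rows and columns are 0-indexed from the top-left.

-1

The receptive field on the input at this output position is [-2.7 -1.2 4.2 / 4.9 1.1 -0.3 / 2.5 -0.8 2.3]. Elementwise product with the kernel and sum: -2.7·2 + 4.2·-0.5 + 4.9·1 + 1.1·2 + -0.3·0.5 + -0.8·2 + 2.3·0.5.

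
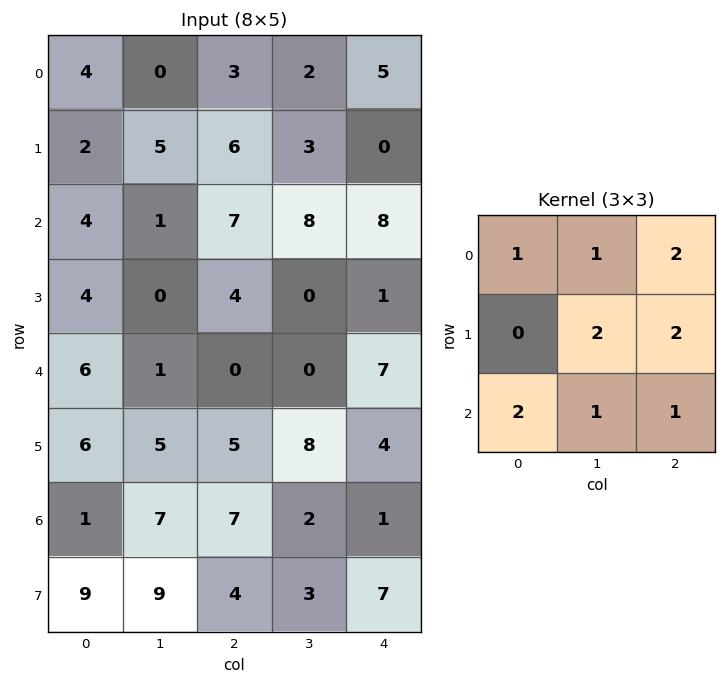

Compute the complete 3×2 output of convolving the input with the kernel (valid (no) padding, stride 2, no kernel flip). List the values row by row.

48 51
40 40
43 55

Output[0,0]: The receptive field on the input at this output position is [4 0 3 / 2 5 6 / 4 1 7]. Elementwise product with the kernel and sum: 4·1 + 0·1 + 3·2 + 5·2 + 6·2 + 4·2 + 1·1 + 7·1.
Output[0,1]: The receptive field on the input at this output position is [3 2 5 / 6 3 0 / 7 8 8]. Elementwise product with the kernel and sum: 3·1 + 2·1 + 5·2 + 3·2 + 0·2 + 7·2 + 8·1 + 8·1.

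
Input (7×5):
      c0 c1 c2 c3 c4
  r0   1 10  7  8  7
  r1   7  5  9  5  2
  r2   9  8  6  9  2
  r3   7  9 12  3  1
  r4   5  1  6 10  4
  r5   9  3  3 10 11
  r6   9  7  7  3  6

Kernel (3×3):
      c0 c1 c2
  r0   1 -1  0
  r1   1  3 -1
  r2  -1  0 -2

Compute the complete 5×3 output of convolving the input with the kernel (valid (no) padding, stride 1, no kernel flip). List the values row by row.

-17 4 11
-2 -2 21
6 23 3
-15 -17 16
-4 -16 -1

Output[0,0]: The receptive field on the input at this output position is [1 10 7 / 7 5 9 / 9 8 6]. Elementwise product with the kernel and sum: 1·1 + 10·-1 + 7·1 + 5·3 + 9·-1 + 9·-1 + 6·-2.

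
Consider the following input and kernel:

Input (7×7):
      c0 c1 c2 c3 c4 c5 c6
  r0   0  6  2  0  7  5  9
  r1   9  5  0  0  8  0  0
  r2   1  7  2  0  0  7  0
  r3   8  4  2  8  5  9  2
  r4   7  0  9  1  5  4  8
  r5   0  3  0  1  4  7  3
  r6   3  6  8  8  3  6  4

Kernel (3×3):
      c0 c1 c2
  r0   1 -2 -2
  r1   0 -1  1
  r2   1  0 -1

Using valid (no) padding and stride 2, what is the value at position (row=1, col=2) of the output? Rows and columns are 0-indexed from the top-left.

The receptive field on the input at this output position is [0 7 0 / 5 9 2 / 5 4 8]. Elementwise product with the kernel and sum: 0·1 + 7·-2 + 0·-2 + 9·-1 + 2·1 + 5·1 + 8·-1.

-24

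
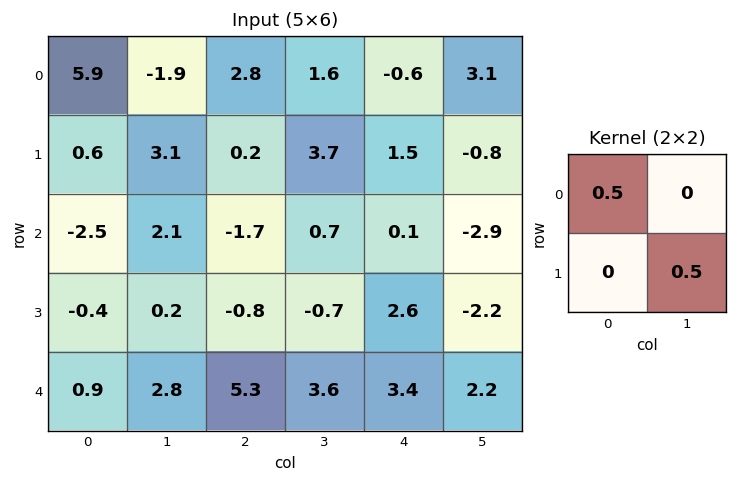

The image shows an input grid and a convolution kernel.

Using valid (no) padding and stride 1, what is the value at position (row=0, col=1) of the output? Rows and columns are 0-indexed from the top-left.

-0.85

The receptive field on the input at this output position is [-1.9 2.8 / 3.1 0.2]. Elementwise product with the kernel and sum: -1.9·0.5 + 0.2·0.5.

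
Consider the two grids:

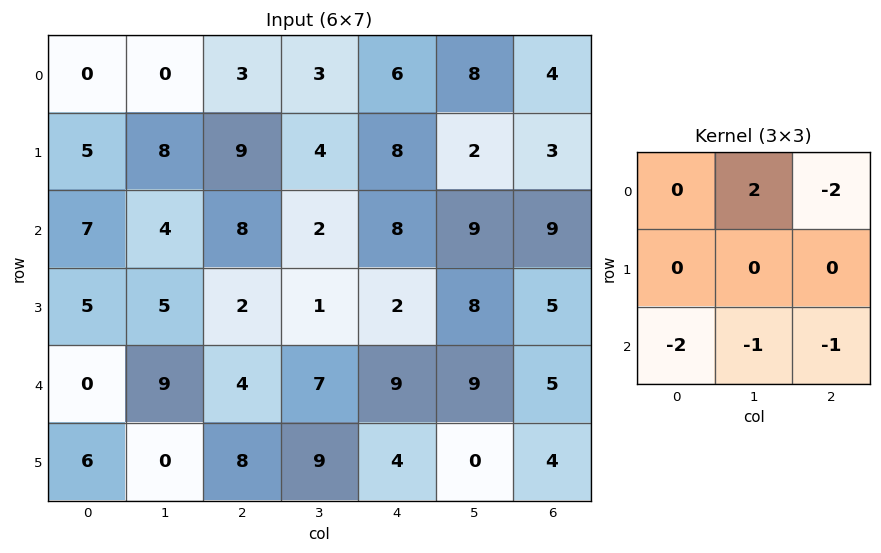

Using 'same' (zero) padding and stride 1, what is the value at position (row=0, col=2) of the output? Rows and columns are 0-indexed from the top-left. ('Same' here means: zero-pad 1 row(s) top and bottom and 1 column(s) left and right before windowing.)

The receptive field on the zero-padded input at this output position is [0 0 0 / 0 3 3 / 8 9 4]. Elementwise product with the kernel and sum: 0·2 + 0·-2 + 8·-2 + 9·-1 + 4·-1.

-29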